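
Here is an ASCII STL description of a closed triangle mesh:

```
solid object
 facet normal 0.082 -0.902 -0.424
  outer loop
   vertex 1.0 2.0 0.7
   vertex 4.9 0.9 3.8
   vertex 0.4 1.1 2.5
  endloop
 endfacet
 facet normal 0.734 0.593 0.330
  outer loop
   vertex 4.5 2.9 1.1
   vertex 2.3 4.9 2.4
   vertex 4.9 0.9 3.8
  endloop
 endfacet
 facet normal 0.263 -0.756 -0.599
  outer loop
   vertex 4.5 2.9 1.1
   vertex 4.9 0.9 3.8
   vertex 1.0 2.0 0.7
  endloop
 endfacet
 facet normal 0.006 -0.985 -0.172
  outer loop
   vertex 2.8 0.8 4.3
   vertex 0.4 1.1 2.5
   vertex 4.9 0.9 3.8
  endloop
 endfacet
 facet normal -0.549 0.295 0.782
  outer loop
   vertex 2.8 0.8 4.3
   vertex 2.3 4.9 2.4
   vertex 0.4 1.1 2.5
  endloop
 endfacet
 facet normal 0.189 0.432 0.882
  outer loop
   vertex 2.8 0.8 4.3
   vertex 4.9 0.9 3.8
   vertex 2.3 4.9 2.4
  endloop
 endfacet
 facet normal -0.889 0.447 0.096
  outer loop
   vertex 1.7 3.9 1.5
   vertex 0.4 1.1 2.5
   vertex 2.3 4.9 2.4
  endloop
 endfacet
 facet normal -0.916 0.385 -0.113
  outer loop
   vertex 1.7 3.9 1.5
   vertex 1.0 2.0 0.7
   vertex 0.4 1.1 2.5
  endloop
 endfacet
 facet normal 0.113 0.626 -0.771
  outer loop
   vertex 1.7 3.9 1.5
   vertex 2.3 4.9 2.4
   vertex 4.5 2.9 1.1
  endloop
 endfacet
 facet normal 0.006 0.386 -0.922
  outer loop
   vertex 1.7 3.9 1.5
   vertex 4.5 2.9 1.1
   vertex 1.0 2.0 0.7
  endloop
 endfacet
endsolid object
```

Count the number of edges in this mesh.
15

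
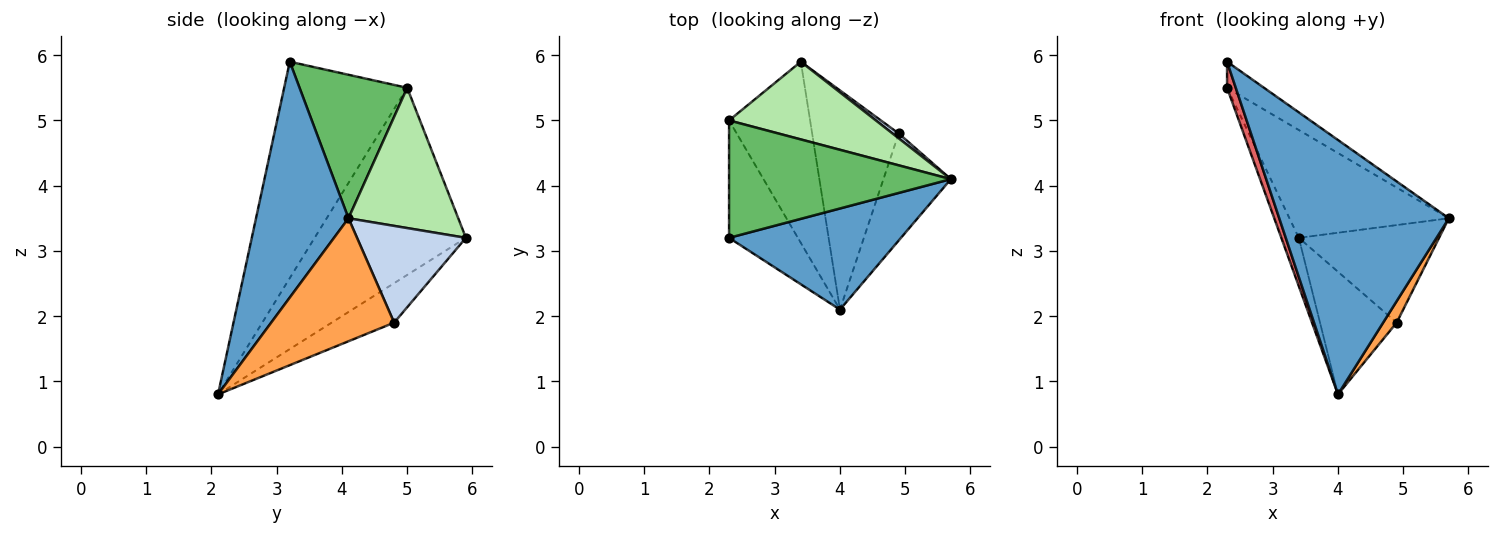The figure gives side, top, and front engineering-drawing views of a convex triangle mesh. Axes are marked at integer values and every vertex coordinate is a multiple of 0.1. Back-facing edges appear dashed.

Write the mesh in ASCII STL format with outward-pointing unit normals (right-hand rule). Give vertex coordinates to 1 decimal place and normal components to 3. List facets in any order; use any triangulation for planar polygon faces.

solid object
 facet normal 0.452 -0.829 0.329
  outer loop
   vertex 4.0 2.1 0.8
   vertex 5.7 4.1 3.5
   vertex 2.3 3.2 5.9
  endloop
 endfacet
 facet normal 0.613 0.789 0.039
  outer loop
   vertex 4.9 4.8 1.9
   vertex 3.4 5.9 3.2
   vertex 5.7 4.1 3.5
  endloop
 endfacet
 facet normal 0.873 -0.096 -0.478
  outer loop
   vertex 4.9 4.8 1.9
   vertex 5.7 4.1 3.5
   vertex 4.0 2.1 0.8
  endloop
 endfacet
 facet normal -0.370 0.454 -0.811
  outer loop
   vertex 4.9 4.8 1.9
   vertex 4.0 2.1 0.8
   vertex 3.4 5.9 3.2
  endloop
 endfacet
 facet normal 0.534 0.183 0.825
  outer loop
   vertex 2.3 5.0 5.5
   vertex 2.3 3.2 5.9
   vertex 5.7 4.1 3.5
  endloop
 endfacet
 facet normal 0.488 0.708 0.510
  outer loop
   vertex 2.3 5.0 5.5
   vertex 5.7 4.1 3.5
   vertex 3.4 5.9 3.2
  endloop
 endfacet
 facet normal -0.951 -0.067 -0.302
  outer loop
   vertex 2.3 5.0 5.5
   vertex 4.0 2.1 0.8
   vertex 2.3 3.2 5.9
  endloop
 endfacet
 facet normal -0.913 0.105 -0.395
  outer loop
   vertex 2.3 5.0 5.5
   vertex 3.4 5.9 3.2
   vertex 4.0 2.1 0.8
  endloop
 endfacet
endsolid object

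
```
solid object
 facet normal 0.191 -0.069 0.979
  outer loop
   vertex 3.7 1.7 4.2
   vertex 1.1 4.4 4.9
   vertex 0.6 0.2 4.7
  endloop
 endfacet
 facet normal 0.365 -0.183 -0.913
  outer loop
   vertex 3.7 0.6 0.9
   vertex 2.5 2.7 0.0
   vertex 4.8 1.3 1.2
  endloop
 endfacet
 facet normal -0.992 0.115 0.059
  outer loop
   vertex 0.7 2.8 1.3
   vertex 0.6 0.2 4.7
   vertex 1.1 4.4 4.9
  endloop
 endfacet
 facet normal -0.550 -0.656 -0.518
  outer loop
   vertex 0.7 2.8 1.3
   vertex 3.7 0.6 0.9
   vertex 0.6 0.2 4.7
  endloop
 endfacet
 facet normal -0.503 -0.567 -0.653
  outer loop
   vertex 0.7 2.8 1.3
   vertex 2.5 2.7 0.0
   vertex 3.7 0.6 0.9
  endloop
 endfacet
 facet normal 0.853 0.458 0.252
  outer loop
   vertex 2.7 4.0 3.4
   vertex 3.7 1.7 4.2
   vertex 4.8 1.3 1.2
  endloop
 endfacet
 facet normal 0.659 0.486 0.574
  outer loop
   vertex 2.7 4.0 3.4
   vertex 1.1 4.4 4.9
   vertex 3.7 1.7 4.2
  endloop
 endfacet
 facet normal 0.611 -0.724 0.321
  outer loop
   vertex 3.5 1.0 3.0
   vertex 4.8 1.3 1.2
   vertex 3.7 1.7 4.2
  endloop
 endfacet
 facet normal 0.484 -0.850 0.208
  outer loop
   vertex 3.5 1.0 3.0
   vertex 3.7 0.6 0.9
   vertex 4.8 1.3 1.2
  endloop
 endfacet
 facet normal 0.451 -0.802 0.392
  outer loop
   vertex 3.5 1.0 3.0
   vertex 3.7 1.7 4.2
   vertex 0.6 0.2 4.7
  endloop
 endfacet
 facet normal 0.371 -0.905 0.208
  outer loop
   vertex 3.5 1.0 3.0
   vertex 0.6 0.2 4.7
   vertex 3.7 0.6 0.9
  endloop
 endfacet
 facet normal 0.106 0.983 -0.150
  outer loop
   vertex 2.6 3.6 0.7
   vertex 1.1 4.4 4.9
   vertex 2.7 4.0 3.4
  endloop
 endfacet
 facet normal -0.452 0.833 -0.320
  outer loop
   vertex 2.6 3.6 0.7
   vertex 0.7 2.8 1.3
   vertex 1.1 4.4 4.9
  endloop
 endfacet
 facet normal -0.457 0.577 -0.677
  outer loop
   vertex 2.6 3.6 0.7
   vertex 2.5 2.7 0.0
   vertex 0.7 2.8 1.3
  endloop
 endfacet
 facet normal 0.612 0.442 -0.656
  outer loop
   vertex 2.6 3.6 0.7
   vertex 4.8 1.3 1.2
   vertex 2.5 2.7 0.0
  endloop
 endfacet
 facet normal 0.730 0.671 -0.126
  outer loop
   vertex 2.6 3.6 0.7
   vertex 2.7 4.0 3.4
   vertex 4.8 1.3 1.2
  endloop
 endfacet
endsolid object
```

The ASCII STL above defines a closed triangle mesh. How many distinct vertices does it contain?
10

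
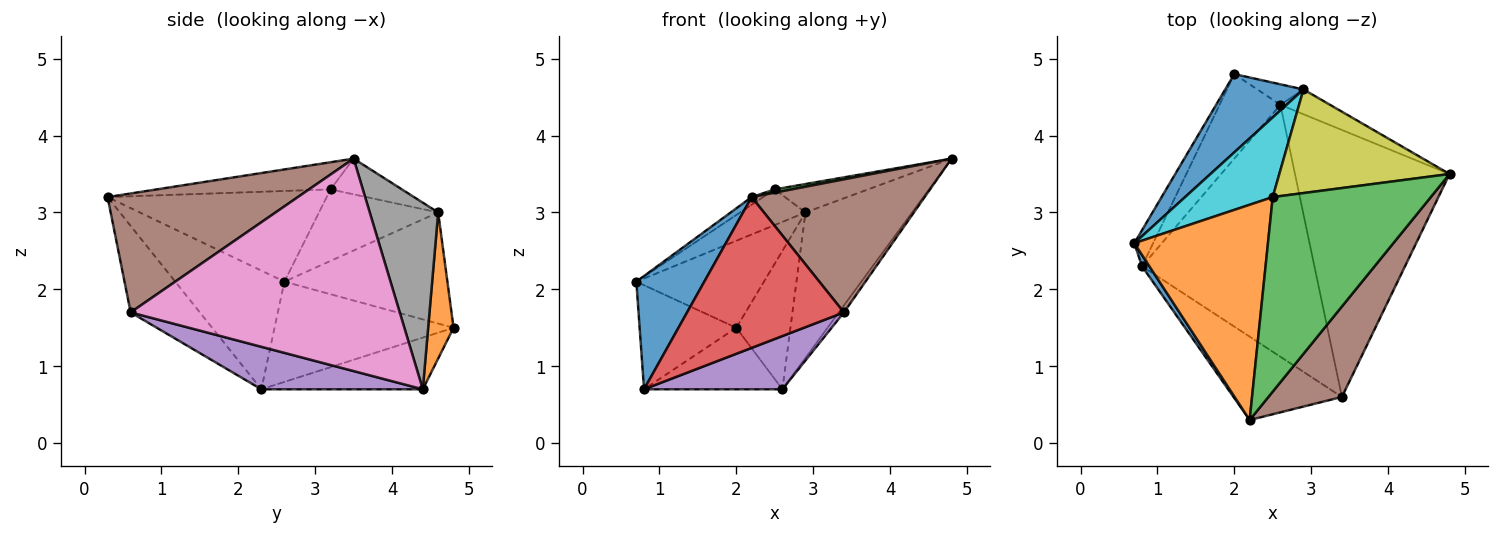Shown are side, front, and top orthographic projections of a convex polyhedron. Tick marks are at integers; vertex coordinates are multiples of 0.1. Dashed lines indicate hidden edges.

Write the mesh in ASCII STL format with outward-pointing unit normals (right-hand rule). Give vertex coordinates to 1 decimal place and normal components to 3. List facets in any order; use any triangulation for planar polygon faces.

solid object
 facet normal -0.848 -0.528 0.053
  outer loop
   vertex 0.8 2.3 0.7
   vertex 2.2 0.3 3.2
   vertex 0.7 2.6 2.1
  endloop
 endfacet
 facet normal -0.561 0.030 0.827
  outer loop
   vertex 2.5 3.2 3.3
   vertex 0.7 2.6 2.1
   vertex 2.2 0.3 3.2
  endloop
 endfacet
 facet normal -0.169 -0.016 0.985
  outer loop
   vertex 2.5 3.2 3.3
   vertex 2.2 0.3 3.2
   vertex 4.8 3.5 3.7
  endloop
 endfacet
 facet normal -0.360 -0.816 -0.451
  outer loop
   vertex 3.4 0.6 1.7
   vertex 2.2 0.3 3.2
   vertex 0.8 2.3 0.7
  endloop
 endfacet
 facet normal 0.234 -0.201 -0.951
  outer loop
   vertex 3.4 0.6 1.7
   vertex 0.8 2.3 0.7
   vertex 2.6 4.4 0.7
  endloop
 endfacet
 facet normal 0.673 -0.612 0.416
  outer loop
   vertex 3.4 0.6 1.7
   vertex 4.8 3.5 3.7
   vertex 2.2 0.3 3.2
  endloop
 endfacet
 facet normal 0.809 0.015 -0.588
  outer loop
   vertex 3.4 0.6 1.7
   vertex 2.6 4.4 0.7
   vertex 4.8 3.5 3.7
  endloop
 endfacet
 facet normal 0.535 0.833 -0.142
  outer loop
   vertex 2.9 4.6 3.0
   vertex 4.8 3.5 3.7
   vertex 2.6 4.4 0.7
  endloop
 endfacet
 facet normal -0.198 0.259 0.945
  outer loop
   vertex 2.9 4.6 3.0
   vertex 2.5 3.2 3.3
   vertex 4.8 3.5 3.7
  endloop
 endfacet
 facet normal -0.597 0.328 0.732
  outer loop
   vertex 2.9 4.6 3.0
   vertex 0.7 2.6 2.1
   vertex 2.5 3.2 3.3
  endloop
 endfacet
 facet normal -0.689 0.539 0.485
  outer loop
   vertex 2.0 4.8 1.5
   vertex 0.7 2.6 2.1
   vertex 2.9 4.6 3.0
  endloop
 endfacet
 facet normal 0.421 0.897 -0.133
  outer loop
   vertex 2.0 4.8 1.5
   vertex 2.9 4.6 3.0
   vertex 2.6 4.4 0.7
  endloop
 endfacet
 facet normal -0.868 0.469 -0.162
  outer loop
   vertex 2.0 4.8 1.5
   vertex 0.8 2.3 0.7
   vertex 0.7 2.6 2.1
  endloop
 endfacet
 facet normal -0.566 0.485 -0.667
  outer loop
   vertex 2.0 4.8 1.5
   vertex 2.6 4.4 0.7
   vertex 0.8 2.3 0.7
  endloop
 endfacet
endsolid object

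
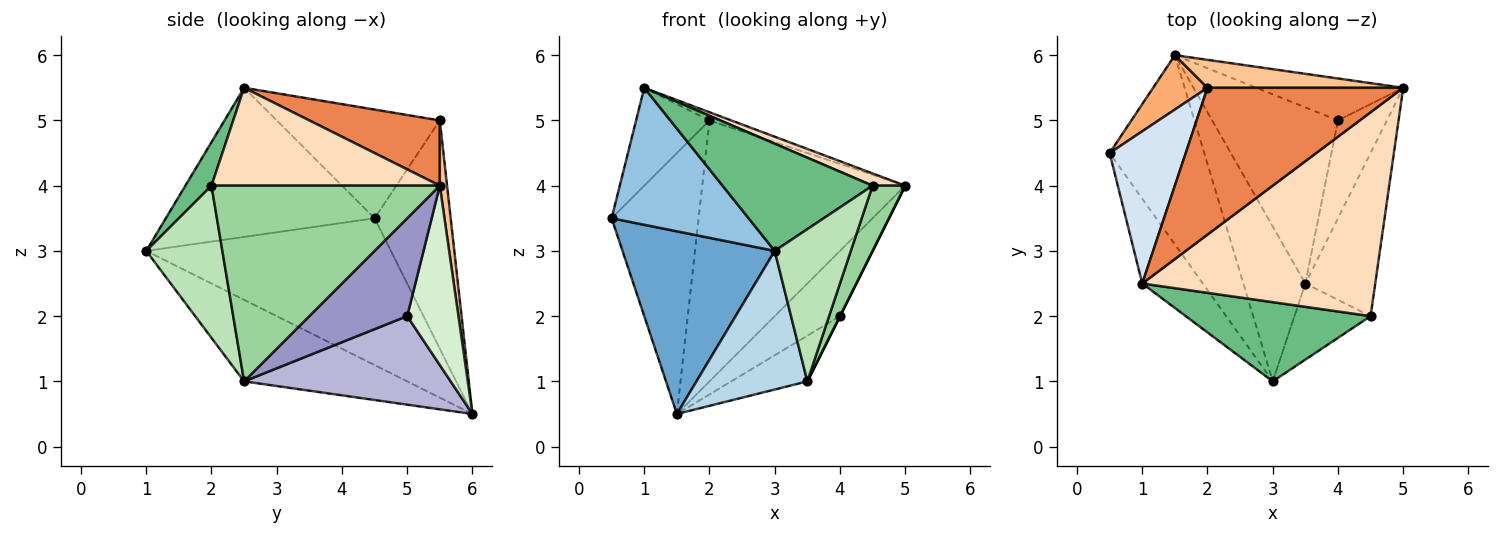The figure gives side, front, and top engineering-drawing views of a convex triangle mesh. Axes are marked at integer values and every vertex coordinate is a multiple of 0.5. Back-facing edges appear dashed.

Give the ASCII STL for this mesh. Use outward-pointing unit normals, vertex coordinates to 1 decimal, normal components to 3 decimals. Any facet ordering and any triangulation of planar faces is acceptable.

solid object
 facet normal -0.745 -0.463 -0.480
  outer loop
   vertex 1.5 6.0 0.5
   vertex 3.0 1.0 3.0
   vertex 0.5 4.5 3.5
  endloop
 endfacet
 facet normal -0.792 -0.520 -0.322
  outer loop
   vertex 1.0 2.5 5.5
   vertex 0.5 4.5 3.5
   vertex 3.0 1.0 3.0
  endloop
 endfacet
 facet normal -0.700 -0.476 -0.532
  outer loop
   vertex 3.5 2.5 1.0
   vertex 3.0 1.0 3.0
   vertex 1.5 6.0 0.5
  endloop
 endfacet
 facet normal -0.769 0.346 0.538
  outer loop
   vertex 2.0 5.5 5.0
   vertex 0.5 4.5 3.5
   vertex 1.0 2.5 5.5
  endloop
 endfacet
 facet normal 0.316 0.053 0.947
  outer loop
   vertex 2.0 5.5 5.0
   vertex 1.0 2.5 5.5
   vertex 5.0 5.5 4.0
  endloop
 endfacet
 facet normal -0.651 0.743 0.155
  outer loop
   vertex 2.0 5.5 5.0
   vertex 1.5 6.0 0.5
   vertex 0.5 4.5 3.5
  endloop
 endfacet
 facet normal 0.035 0.994 0.106
  outer loop
   vertex 2.0 5.5 5.0
   vertex 5.0 5.5 4.0
   vertex 1.5 6.0 0.5
  endloop
 endfacet
 facet normal 0.387 -0.055 0.921
  outer loop
   vertex 4.5 2.0 4.0
   vertex 5.0 5.5 4.0
   vertex 1.0 2.5 5.5
  endloop
 endfacet
 facet normal 0.139 -0.796 0.589
  outer loop
   vertex 4.5 2.0 4.0
   vertex 1.0 2.5 5.5
   vertex 3.0 1.0 3.0
  endloop
 endfacet
 facet normal 0.933 -0.133 -0.333
  outer loop
   vertex 4.5 2.0 4.0
   vertex 3.5 2.5 1.0
   vertex 5.0 5.5 4.0
  endloop
 endfacet
 facet normal 0.667 -0.667 -0.333
  outer loop
   vertex 4.5 2.0 4.0
   vertex 3.0 1.0 3.0
   vertex 3.5 2.5 1.0
  endloop
 endfacet
 facet normal 0.551 0.702 -0.451
  outer loop
   vertex 4.0 5.0 2.0
   vertex 1.5 6.0 0.5
   vertex 5.0 5.5 4.0
  endloop
 endfacet
 facet normal 0.894 0.000 -0.447
  outer loop
   vertex 4.0 5.0 2.0
   vertex 5.0 5.5 4.0
   vertex 3.5 2.5 1.0
  endloop
 endfacet
 facet normal 0.563 0.207 -0.800
  outer loop
   vertex 4.0 5.0 2.0
   vertex 3.5 2.5 1.0
   vertex 1.5 6.0 0.5
  endloop
 endfacet
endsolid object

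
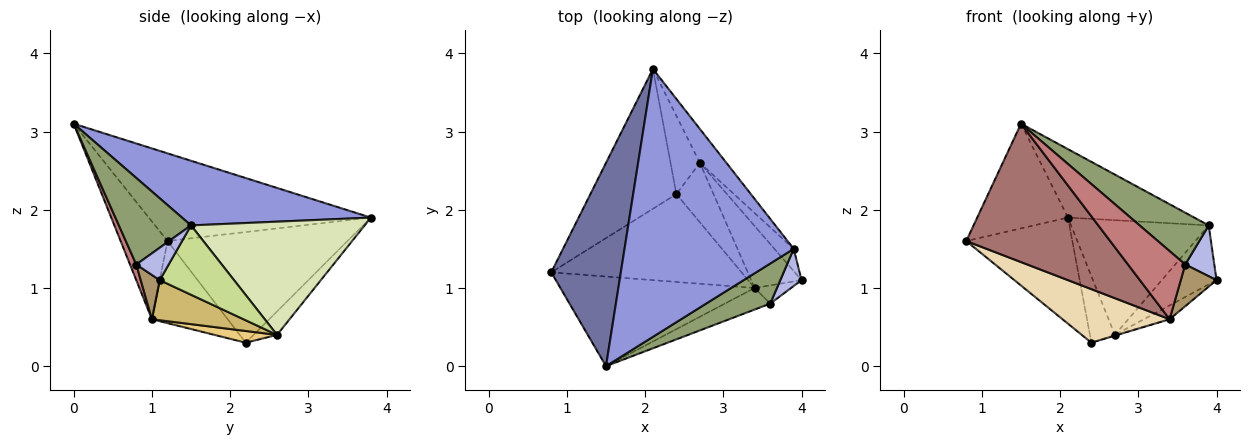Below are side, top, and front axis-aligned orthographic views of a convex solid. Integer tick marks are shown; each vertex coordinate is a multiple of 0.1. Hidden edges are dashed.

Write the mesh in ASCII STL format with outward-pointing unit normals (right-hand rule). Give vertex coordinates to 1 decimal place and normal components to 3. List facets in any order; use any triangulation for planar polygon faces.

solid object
 facet normal -0.746 0.305 0.592
  outer loop
   vertex 1.5 0.0 3.1
   vertex 2.1 3.8 1.9
   vertex 0.8 1.2 1.6
  endloop
 endfacet
 facet normal -0.716 0.422 -0.556
  outer loop
   vertex 2.4 2.2 0.3
   vertex 0.8 1.2 1.6
   vertex 2.1 3.8 1.9
  endloop
 endfacet
 facet normal 0.347 0.232 0.909
  outer loop
   vertex 3.9 1.5 1.8
   vertex 2.1 3.8 1.9
   vertex 1.5 0.0 3.1
  endloop
 endfacet
 facet normal 0.669 -0.600 0.438
  outer loop
   vertex 3.9 1.5 1.8
   vertex 3.6 0.8 1.3
   vertex 4.0 1.1 1.1
  endloop
 endfacet
 facet normal 0.637 -0.610 0.472
  outer loop
   vertex 3.9 1.5 1.8
   vertex 1.5 0.0 3.1
   vertex 3.6 0.8 1.3
  endloop
 endfacet
 facet normal -0.520 0.553 -0.651
  outer loop
   vertex 2.7 2.6 0.4
   vertex 2.4 2.2 0.3
   vertex 2.1 3.8 1.9
  endloop
 endfacet
 facet normal 0.786 0.579 -0.219
  outer loop
   vertex 2.7 2.6 0.4
   vertex 3.9 1.5 1.8
   vertex 4.0 1.1 1.1
  endloop
 endfacet
 facet normal 0.771 0.611 -0.181
  outer loop
   vertex 2.7 2.6 0.4
   vertex 2.1 3.8 1.9
   vertex 3.9 1.5 1.8
  endloop
 endfacet
 facet normal 0.438 -0.824 -0.360
  outer loop
   vertex 3.4 1.0 0.6
   vertex 4.0 1.1 1.1
   vertex 3.6 0.8 1.3
  endloop
 endfacet
 facet normal 0.614 0.172 -0.771
  outer loop
   vertex 3.4 1.0 0.6
   vertex 2.7 2.6 0.4
   vertex 4.0 1.1 1.1
  endloop
 endfacet
 facet normal 0.301 0.013 -0.954
  outer loop
   vertex 3.4 1.0 0.6
   vertex 2.4 2.2 0.3
   vertex 2.7 2.6 0.4
  endloop
 endfacet
 facet normal -0.346 -0.488 -0.801
  outer loop
   vertex 3.4 1.0 0.6
   vertex 0.8 1.2 1.6
   vertex 2.4 2.2 0.3
  endloop
 endfacet
 facet normal -0.264 -0.810 -0.524
  outer loop
   vertex 3.4 1.0 0.6
   vertex 1.5 0.0 3.1
   vertex 0.8 1.2 1.6
  endloop
 endfacet
 facet normal 0.104 -0.948 -0.301
  outer loop
   vertex 3.4 1.0 0.6
   vertex 3.6 0.8 1.3
   vertex 1.5 0.0 3.1
  endloop
 endfacet
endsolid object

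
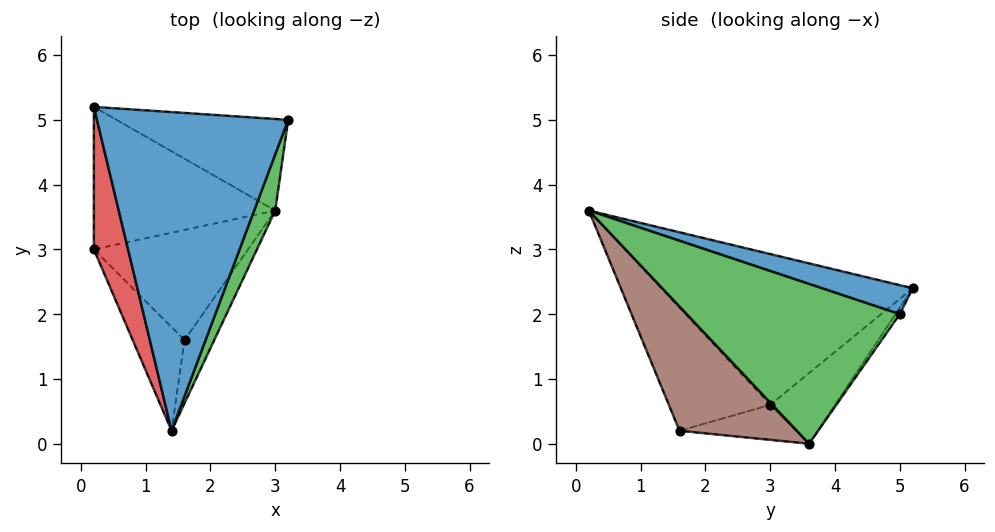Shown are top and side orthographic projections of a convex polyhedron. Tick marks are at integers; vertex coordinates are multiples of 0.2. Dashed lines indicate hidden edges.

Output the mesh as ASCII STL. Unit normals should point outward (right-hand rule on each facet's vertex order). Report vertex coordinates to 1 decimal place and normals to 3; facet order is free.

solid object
 facet normal 0.145 0.264 0.954
  outer loop
   vertex 1.4 0.2 3.6
   vertex 3.2 5.0 2.0
   vertex 0.2 5.2 2.4
  endloop
 endfacet
 facet normal -0.022 0.820 -0.572
  outer loop
   vertex 3.0 3.6 0.0
   vertex 0.2 5.2 2.4
   vertex 3.2 5.0 2.0
  endloop
 endfacet
 facet normal 0.942 -0.312 0.124
  outer loop
   vertex 3.0 3.6 0.0
   vertex 3.2 5.0 2.0
   vertex 1.4 0.2 3.6
  endloop
 endfacet
 facet normal -0.960 -0.178 0.218
  outer loop
   vertex 0.2 3.0 0.6
   vertex 1.4 0.2 3.6
   vertex 0.2 5.2 2.4
  endloop
 endfacet
 facet normal -0.289 0.606 -0.741
  outer loop
   vertex 0.2 3.0 0.6
   vertex 0.2 5.2 2.4
   vertex 3.0 3.6 0.0
  endloop
 endfacet
 facet normal 0.795 -0.576 -0.190
  outer loop
   vertex 1.6 1.6 0.2
   vertex 3.0 3.6 0.0
   vertex 1.4 0.2 3.6
  endloop
 endfacet
 facet normal -0.716 -0.630 -0.301
  outer loop
   vertex 1.6 1.6 0.2
   vertex 1.4 0.2 3.6
   vertex 0.2 3.0 0.6
  endloop
 endfacet
 facet normal -0.221 0.057 -0.974
  outer loop
   vertex 1.6 1.6 0.2
   vertex 0.2 3.0 0.6
   vertex 3.0 3.6 0.0
  endloop
 endfacet
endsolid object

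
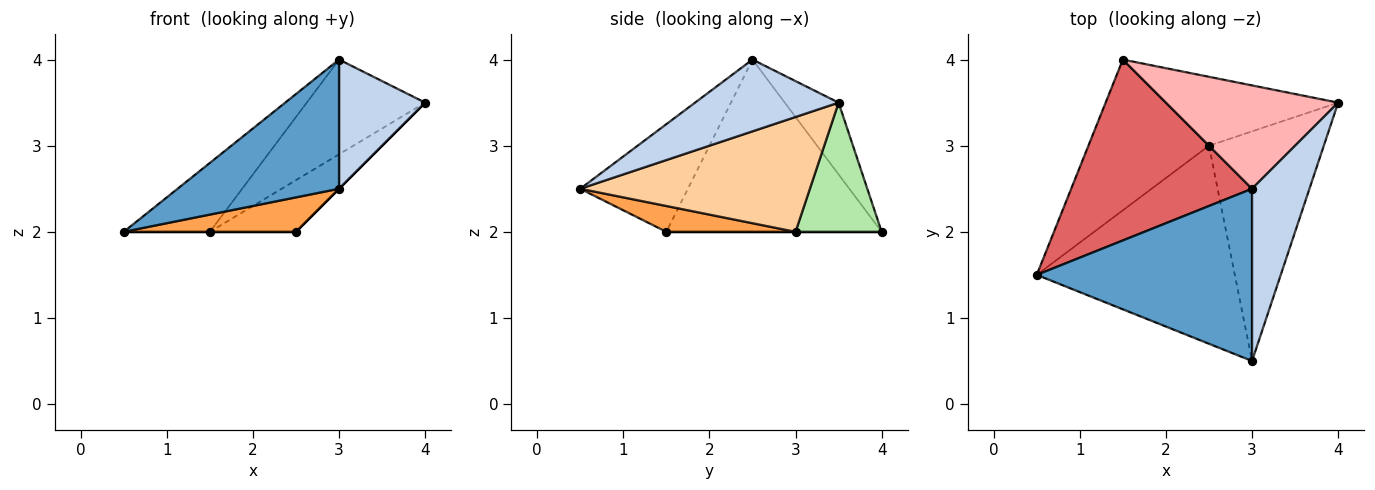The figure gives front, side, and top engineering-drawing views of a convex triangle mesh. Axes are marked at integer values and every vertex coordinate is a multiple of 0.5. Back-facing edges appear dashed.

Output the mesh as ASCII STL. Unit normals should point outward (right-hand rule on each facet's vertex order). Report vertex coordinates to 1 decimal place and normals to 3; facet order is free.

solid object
 facet normal -0.371 -0.557 0.743
  outer loop
   vertex 3.0 2.5 4.0
   vertex 0.5 1.5 2.0
   vertex 3.0 0.5 2.5
  endloop
 endfacet
 facet normal 0.707 -0.424 0.566
  outer loop
   vertex 3.0 2.5 4.0
   vertex 3.0 0.5 2.5
   vertex 4.0 3.5 3.5
  endloop
 endfacet
 facet normal 0.127 -0.170 -0.977
  outer loop
   vertex 2.5 3.0 2.0
   vertex 3.0 0.5 2.5
   vertex 0.5 1.5 2.0
  endloop
 endfacet
 facet normal 0.707 0.000 -0.707
  outer loop
   vertex 2.5 3.0 2.0
   vertex 4.0 3.5 3.5
   vertex 3.0 0.5 2.5
  endloop
 endfacet
 facet normal 0.000 0.000 -1.000
  outer loop
   vertex 1.5 4.0 2.0
   vertex 2.5 3.0 2.0
   vertex 0.5 1.5 2.0
  endloop
 endfacet
 facet normal 0.514 0.514 -0.686
  outer loop
   vertex 1.5 4.0 2.0
   vertex 4.0 3.5 3.5
   vertex 2.5 3.0 2.0
  endloop
 endfacet
 facet normal -0.665 0.266 0.698
  outer loop
   vertex 1.5 4.0 2.0
   vertex 0.5 1.5 2.0
   vertex 3.0 2.5 4.0
  endloop
 endfacet
 facet normal -0.294 0.646 0.705
  outer loop
   vertex 1.5 4.0 2.0
   vertex 3.0 2.5 4.0
   vertex 4.0 3.5 3.5
  endloop
 endfacet
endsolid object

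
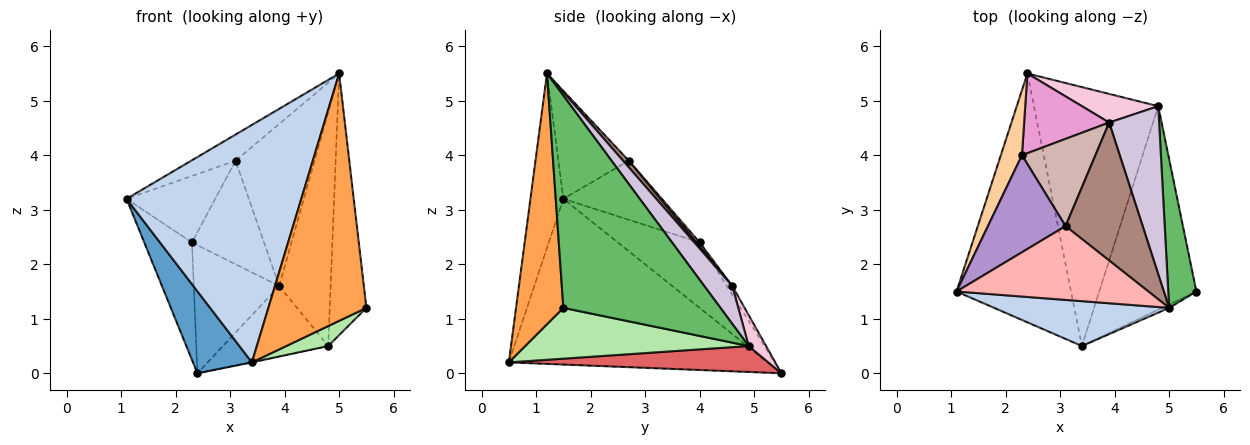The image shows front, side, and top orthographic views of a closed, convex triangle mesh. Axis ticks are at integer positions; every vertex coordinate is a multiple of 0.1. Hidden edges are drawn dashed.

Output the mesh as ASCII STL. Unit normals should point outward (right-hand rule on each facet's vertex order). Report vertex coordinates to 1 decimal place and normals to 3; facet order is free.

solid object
 facet normal -0.809 -0.184 -0.559
  outer loop
   vertex 3.4 0.5 0.2
   vertex 1.1 1.5 3.2
   vertex 2.4 5.5 0.0
  endloop
 endfacet
 facet normal -0.182 -0.966 0.183
  outer loop
   vertex 3.4 0.5 0.2
   vertex 5.0 1.2 5.5
   vertex 1.1 1.5 3.2
  endloop
 endfacet
 facet normal 0.435 -0.901 -0.012
  outer loop
   vertex 3.4 0.5 0.2
   vertex 5.5 1.5 1.2
   vertex 5.0 1.2 5.5
  endloop
 endfacet
 facet normal -0.832 0.485 0.269
  outer loop
   vertex 2.3 4.0 2.4
   vertex 2.4 5.5 0.0
   vertex 1.1 1.5 3.2
  endloop
 endfacet
 facet normal 0.966 0.225 0.128
  outer loop
   vertex 4.8 4.9 0.5
   vertex 5.0 1.2 5.5
   vertex 5.5 1.5 1.2
  endloop
 endfacet
 facet normal 0.462 -0.087 -0.883
  outer loop
   vertex 4.8 4.9 0.5
   vertex 5.5 1.5 1.2
   vertex 3.4 0.5 0.2
  endloop
 endfacet
 facet normal 0.204 0.002 -0.979
  outer loop
   vertex 4.8 4.9 0.5
   vertex 3.4 0.5 0.2
   vertex 2.4 5.5 0.0
  endloop
 endfacet
 facet normal -0.468 0.295 0.833
  outer loop
   vertex 3.1 2.7 3.9
   vertex 1.1 1.5 3.2
   vertex 5.0 1.2 5.5
  endloop
 endfacet
 facet normal -0.532 0.479 0.699
  outer loop
   vertex 3.1 2.7 3.9
   vertex 2.3 4.0 2.4
   vertex 1.1 1.5 3.2
  endloop
 endfacet
 facet normal 0.404 0.743 0.534
  outer loop
   vertex 3.9 4.6 1.6
   vertex 5.0 1.2 5.5
   vertex 4.8 4.9 0.5
  endloop
 endfacet
 facet normal 0.055 0.760 0.647
  outer loop
   vertex 3.9 4.6 1.6
   vertex 3.1 2.7 3.9
   vertex 5.0 1.2 5.5
  endloop
 endfacet
 facet normal 0.035 0.764 0.644
  outer loop
   vertex 3.9 4.6 1.6
   vertex 2.3 4.0 2.4
   vertex 3.1 2.7 3.9
  endloop
 endfacet
 facet normal -0.054 0.848 0.528
  outer loop
   vertex 3.9 4.6 1.6
   vertex 2.4 5.5 0.0
   vertex 2.3 4.0 2.4
  endloop
 endfacet
 facet normal 0.151 0.915 0.373
  outer loop
   vertex 3.9 4.6 1.6
   vertex 4.8 4.9 0.5
   vertex 2.4 5.5 0.0
  endloop
 endfacet
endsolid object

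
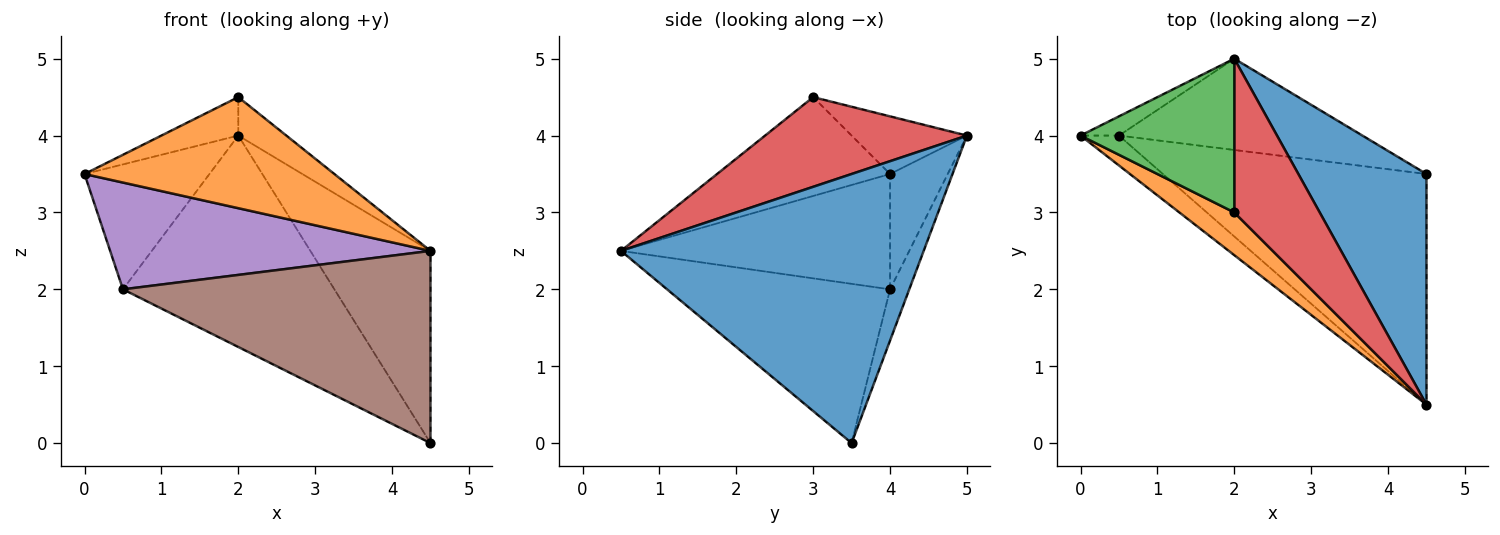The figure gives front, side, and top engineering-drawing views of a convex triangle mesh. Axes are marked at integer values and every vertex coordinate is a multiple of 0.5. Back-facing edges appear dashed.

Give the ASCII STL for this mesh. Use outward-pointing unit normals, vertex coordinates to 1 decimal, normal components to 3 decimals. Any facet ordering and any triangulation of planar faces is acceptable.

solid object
 facet normal 0.850 0.337 0.405
  outer loop
   vertex 2.0 5.0 4.0
   vertex 4.5 0.5 2.5
   vertex 4.5 3.5 0.0
  endloop
 endfacet
 facet normal -0.543 -0.784 0.302
  outer loop
   vertex 2.0 3.0 4.5
   vertex 0.0 4.0 3.5
   vertex 4.5 0.5 2.5
  endloop
 endfacet
 facet normal -0.342 0.228 0.912
  outer loop
   vertex 2.0 3.0 4.5
   vertex 2.0 5.0 4.0
   vertex 0.0 4.0 3.5
  endloop
 endfacet
 facet normal 0.714 0.170 0.680
  outer loop
   vertex 2.0 3.0 4.5
   vertex 4.5 0.5 2.5
   vertex 2.0 5.0 4.0
  endloop
 endfacet
 facet normal -0.629 -0.749 -0.210
  outer loop
   vertex 0.5 4.0 2.0
   vertex 4.5 0.5 2.5
   vertex 0.0 4.0 3.5
  endloop
 endfacet
 facet normal -0.421 -0.581 -0.697
  outer loop
   vertex 0.5 4.0 2.0
   vertex 4.5 3.5 0.0
   vertex 4.5 0.5 2.5
  endloop
 endfacet
 facet normal -0.415 0.899 -0.138
  outer loop
   vertex 0.5 4.0 2.0
   vertex 0.0 4.0 3.5
   vertex 2.0 5.0 4.0
  endloop
 endfacet
 facet normal -0.083 0.915 -0.395
  outer loop
   vertex 0.5 4.0 2.0
   vertex 2.0 5.0 4.0
   vertex 4.5 3.5 0.0
  endloop
 endfacet
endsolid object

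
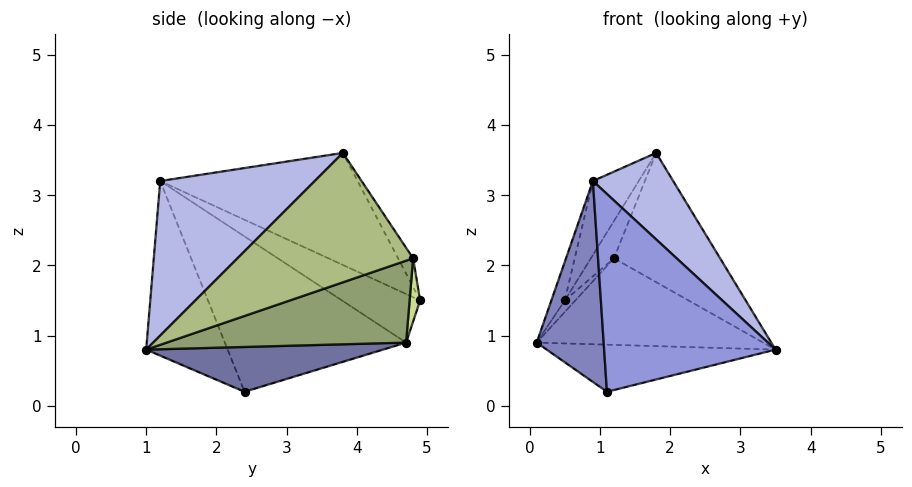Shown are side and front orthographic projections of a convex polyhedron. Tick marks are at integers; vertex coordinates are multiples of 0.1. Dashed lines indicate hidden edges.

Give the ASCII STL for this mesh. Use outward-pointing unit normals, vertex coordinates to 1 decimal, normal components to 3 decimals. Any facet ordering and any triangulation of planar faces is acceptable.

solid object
 facet normal 0.448 0.433 -0.782
  outer loop
   vertex 1.1 2.4 0.2
   vertex 0.1 4.7 0.9
   vertex 3.5 1.0 0.8
  endloop
 endfacet
 facet normal -0.920 -0.340 -0.197
  outer loop
   vertex 0.9 1.2 3.2
   vertex 0.1 4.7 0.9
   vertex 1.1 2.4 0.2
  endloop
 endfacet
 facet normal -0.400 -0.841 -0.363
  outer loop
   vertex 0.9 1.2 3.2
   vertex 1.1 2.4 0.2
   vertex 3.5 1.0 0.8
  endloop
 endfacet
 facet normal 0.628 -0.326 0.707
  outer loop
   vertex 0.9 1.2 3.2
   vertex 3.5 1.0 0.8
   vertex 1.8 3.8 3.6
  endloop
 endfacet
 facet normal 0.589 0.557 -0.586
  outer loop
   vertex 1.2 4.8 2.1
   vertex 3.5 1.0 0.8
   vertex 0.1 4.7 0.9
  endloop
 endfacet
 facet normal 0.856 0.517 0.002
  outer loop
   vertex 1.2 4.8 2.1
   vertex 1.8 3.8 3.6
   vertex 3.5 1.0 0.8
  endloop
 endfacet
 facet normal 0.577 0.577 -0.577
  outer loop
   vertex 0.5 4.9 1.5
   vertex 1.2 4.8 2.1
   vertex 0.1 4.7 0.9
  endloop
 endfacet
 facet normal -0.431 0.661 0.614
  outer loop
   vertex 0.5 4.9 1.5
   vertex 1.8 3.8 3.6
   vertex 1.2 4.8 2.1
  endloop
 endfacet
 facet normal -0.845 0.145 0.515
  outer loop
   vertex 0.5 4.9 1.5
   vertex 0.1 4.7 0.9
   vertex 0.9 1.2 3.2
  endloop
 endfacet
 facet normal -0.790 0.183 0.585
  outer loop
   vertex 0.5 4.9 1.5
   vertex 0.9 1.2 3.2
   vertex 1.8 3.8 3.6
  endloop
 endfacet
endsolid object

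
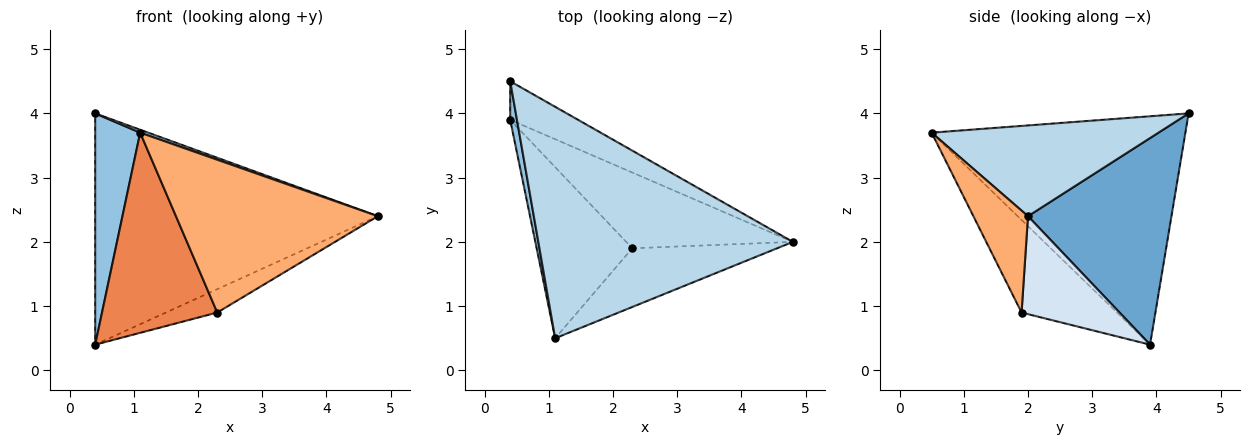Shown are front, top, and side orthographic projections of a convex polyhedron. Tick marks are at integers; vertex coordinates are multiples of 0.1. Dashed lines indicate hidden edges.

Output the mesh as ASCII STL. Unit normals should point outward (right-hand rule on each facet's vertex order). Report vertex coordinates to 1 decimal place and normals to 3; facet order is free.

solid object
 facet normal 0.448 0.882 -0.147
  outer loop
   vertex 0.4 4.5 4.0
   vertex 4.8 2.0 2.4
   vertex 0.4 3.9 0.4
  endloop
 endfacet
 facet normal -0.984 -0.174 0.029
  outer loop
   vertex 0.4 4.5 4.0
   vertex 0.4 3.9 0.4
   vertex 1.1 0.5 3.7
  endloop
 endfacet
 facet normal 0.336 -0.012 0.942
  outer loop
   vertex 0.4 4.5 4.0
   vertex 1.1 0.5 3.7
   vertex 4.8 2.0 2.4
  endloop
 endfacet
 facet normal 0.490 0.257 -0.833
  outer loop
   vertex 2.3 1.9 0.9
   vertex 0.4 3.9 0.4
   vertex 4.8 2.0 2.4
  endloop
 endfacet
 facet normal -0.533 -0.643 -0.550
  outer loop
   vertex 2.3 1.9 0.9
   vertex 1.1 0.5 3.7
   vertex 0.4 3.9 0.4
  endloop
 endfacet
 facet normal 0.245 -0.905 -0.348
  outer loop
   vertex 2.3 1.9 0.9
   vertex 4.8 2.0 2.4
   vertex 1.1 0.5 3.7
  endloop
 endfacet
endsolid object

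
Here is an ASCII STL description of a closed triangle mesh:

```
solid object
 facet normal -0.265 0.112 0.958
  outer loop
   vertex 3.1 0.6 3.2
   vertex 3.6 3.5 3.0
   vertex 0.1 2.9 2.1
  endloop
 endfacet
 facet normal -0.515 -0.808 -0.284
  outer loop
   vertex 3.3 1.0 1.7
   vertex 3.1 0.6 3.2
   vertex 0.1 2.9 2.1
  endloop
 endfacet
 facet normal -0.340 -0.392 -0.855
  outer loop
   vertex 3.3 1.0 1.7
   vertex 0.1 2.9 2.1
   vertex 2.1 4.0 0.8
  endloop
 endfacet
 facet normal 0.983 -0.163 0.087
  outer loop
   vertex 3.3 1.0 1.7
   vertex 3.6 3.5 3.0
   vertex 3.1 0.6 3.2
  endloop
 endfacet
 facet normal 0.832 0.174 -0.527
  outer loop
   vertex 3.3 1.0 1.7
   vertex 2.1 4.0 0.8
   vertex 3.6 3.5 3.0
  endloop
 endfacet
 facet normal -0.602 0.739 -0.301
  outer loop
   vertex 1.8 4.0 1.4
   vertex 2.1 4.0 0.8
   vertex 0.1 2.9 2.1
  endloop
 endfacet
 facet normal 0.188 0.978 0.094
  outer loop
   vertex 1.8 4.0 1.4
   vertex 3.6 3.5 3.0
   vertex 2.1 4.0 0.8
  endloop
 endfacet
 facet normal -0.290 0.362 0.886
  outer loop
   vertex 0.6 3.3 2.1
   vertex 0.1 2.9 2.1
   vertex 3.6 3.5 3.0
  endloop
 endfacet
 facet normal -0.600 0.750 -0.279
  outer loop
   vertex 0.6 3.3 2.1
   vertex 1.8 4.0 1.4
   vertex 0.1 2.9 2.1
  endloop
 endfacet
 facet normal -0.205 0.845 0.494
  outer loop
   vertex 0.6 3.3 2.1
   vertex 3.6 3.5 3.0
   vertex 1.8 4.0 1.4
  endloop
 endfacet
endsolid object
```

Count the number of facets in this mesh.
10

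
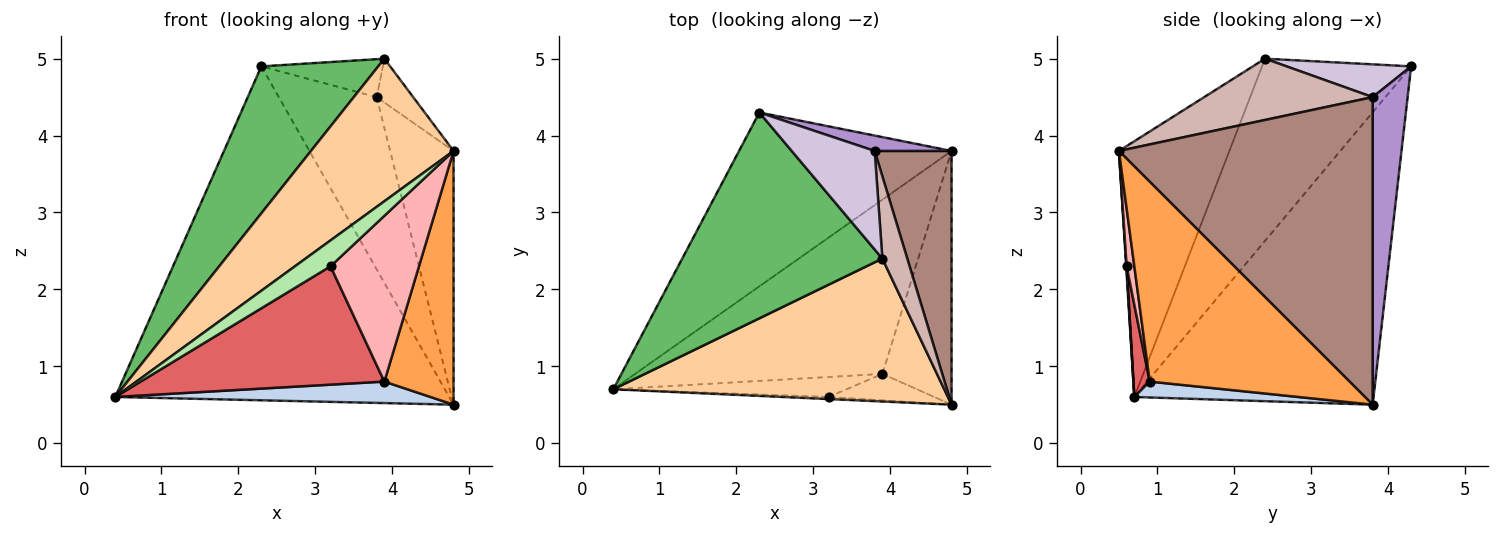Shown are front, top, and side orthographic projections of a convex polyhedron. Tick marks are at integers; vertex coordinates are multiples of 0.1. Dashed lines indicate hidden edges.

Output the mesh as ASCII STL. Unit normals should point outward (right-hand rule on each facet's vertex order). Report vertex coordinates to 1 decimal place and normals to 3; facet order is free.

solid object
 facet normal -0.536 0.749 -0.390
  outer loop
   vertex 2.3 4.3 4.9
   vertex 4.8 3.8 0.5
   vertex 0.4 0.7 0.6
  endloop
 endfacet
 facet normal 0.064 -0.122 -0.990
  outer loop
   vertex 3.9 0.9 0.8
   vertex 0.4 0.7 0.6
   vertex 4.8 3.8 0.5
  endloop
 endfacet
 facet normal 0.898 -0.311 -0.311
  outer loop
   vertex 3.9 0.9 0.8
   vertex 4.8 3.8 0.5
   vertex 4.8 0.5 3.8
  endloop
 endfacet
 facet normal -0.480 -0.620 0.621
  outer loop
   vertex 3.9 2.4 5.0
   vertex 0.4 0.7 0.6
   vertex 4.8 0.5 3.8
  endloop
 endfacet
 facet normal -0.595 -0.467 0.654
  outer loop
   vertex 3.9 2.4 5.0
   vertex 2.3 4.3 4.9
   vertex 0.4 0.7 0.6
  endloop
 endfacet
 facet normal 0.013 -0.997 -0.081
  outer loop
   vertex 3.2 0.6 2.3
   vertex 4.8 0.5 3.8
   vertex 0.4 0.7 0.6
  endloop
 endfacet
 facet normal 0.066 -0.984 -0.166
  outer loop
   vertex 3.2 0.6 2.3
   vertex 0.4 0.7 0.6
   vertex 3.9 0.9 0.8
  endloop
 endfacet
 facet normal 0.086 -0.984 -0.157
  outer loop
   vertex 3.2 0.6 2.3
   vertex 3.9 0.9 0.8
   vertex 4.8 0.5 3.8
  endloop
 endfacet
 facet normal 0.335 0.938 0.084
  outer loop
   vertex 3.8 3.8 4.5
   vertex 4.8 3.8 0.5
   vertex 2.3 4.3 4.9
  endloop
 endfacet
 facet normal 0.346 0.337 0.876
  outer loop
   vertex 3.8 3.8 4.5
   vertex 2.3 4.3 4.9
   vertex 3.9 2.4 5.0
  endloop
 endfacet
 facet normal 0.943 0.236 0.236
  outer loop
   vertex 3.8 3.8 4.5
   vertex 4.8 0.5 3.8
   vertex 4.8 3.8 0.5
  endloop
 endfacet
 facet normal 0.908 0.197 0.369
  outer loop
   vertex 3.8 3.8 4.5
   vertex 3.9 2.4 5.0
   vertex 4.8 0.5 3.8
  endloop
 endfacet
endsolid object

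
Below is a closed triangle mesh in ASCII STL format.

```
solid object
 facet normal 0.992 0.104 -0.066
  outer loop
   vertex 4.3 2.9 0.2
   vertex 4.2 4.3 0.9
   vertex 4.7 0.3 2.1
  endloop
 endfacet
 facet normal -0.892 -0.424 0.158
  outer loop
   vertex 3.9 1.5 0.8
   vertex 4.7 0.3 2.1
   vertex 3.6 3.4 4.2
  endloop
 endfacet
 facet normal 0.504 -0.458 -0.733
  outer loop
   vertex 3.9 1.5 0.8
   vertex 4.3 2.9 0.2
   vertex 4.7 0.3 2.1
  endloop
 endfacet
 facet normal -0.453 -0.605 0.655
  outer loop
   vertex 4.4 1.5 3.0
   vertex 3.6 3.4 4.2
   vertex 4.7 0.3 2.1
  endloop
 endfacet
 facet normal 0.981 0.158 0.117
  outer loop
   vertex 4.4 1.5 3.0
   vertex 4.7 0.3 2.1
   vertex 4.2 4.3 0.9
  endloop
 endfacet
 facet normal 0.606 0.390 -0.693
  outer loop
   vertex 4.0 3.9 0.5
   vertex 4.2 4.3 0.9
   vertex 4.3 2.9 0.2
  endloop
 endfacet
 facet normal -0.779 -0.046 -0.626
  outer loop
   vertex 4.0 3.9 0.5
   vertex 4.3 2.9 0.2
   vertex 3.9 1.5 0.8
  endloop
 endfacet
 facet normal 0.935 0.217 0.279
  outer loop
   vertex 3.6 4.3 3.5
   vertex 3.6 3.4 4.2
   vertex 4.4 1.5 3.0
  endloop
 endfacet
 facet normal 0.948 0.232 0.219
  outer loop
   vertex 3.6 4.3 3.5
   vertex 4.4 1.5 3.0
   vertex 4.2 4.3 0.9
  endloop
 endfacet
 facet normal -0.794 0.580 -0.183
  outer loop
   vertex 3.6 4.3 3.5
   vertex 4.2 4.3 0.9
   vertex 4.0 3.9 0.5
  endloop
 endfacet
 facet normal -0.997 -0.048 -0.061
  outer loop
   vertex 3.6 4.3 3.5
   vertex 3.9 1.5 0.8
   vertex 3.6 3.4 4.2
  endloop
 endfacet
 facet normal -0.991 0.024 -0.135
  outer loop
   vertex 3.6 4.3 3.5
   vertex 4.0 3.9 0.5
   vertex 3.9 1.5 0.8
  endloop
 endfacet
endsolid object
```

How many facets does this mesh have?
12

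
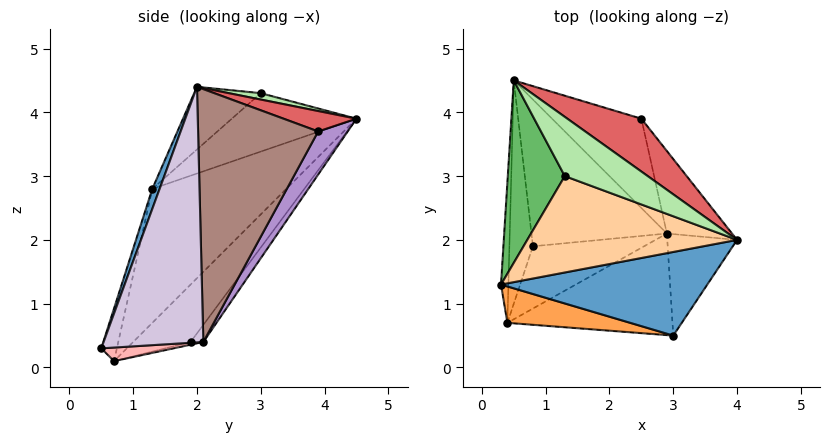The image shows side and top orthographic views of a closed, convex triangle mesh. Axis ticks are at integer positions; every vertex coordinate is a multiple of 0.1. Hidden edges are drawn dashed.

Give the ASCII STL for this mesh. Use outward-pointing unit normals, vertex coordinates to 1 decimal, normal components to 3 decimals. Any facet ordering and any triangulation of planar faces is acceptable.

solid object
 facet normal 0.033 -0.941 0.336
  outer loop
   vertex 3.0 0.5 0.3
   vertex 4.0 2.0 4.4
   vertex 0.3 1.3 2.8
  endloop
 endfacet
 facet normal -0.995 0.081 -0.055
  outer loop
   vertex 0.4 0.7 0.1
   vertex 0.3 1.3 2.8
   vertex 0.5 4.5 3.9
  endloop
 endfacet
 facet normal -0.091 -0.973 0.213
  outer loop
   vertex 0.4 0.7 0.1
   vertex 3.0 0.5 0.3
   vertex 0.3 1.3 2.8
  endloop
 endfacet
 facet normal -0.237 -0.561 0.793
  outer loop
   vertex 1.3 3.0 4.3
   vertex 0.3 1.3 2.8
   vertex 4.0 2.0 4.4
  endloop
 endfacet
 facet normal -0.702 -0.192 0.686
  outer loop
   vertex 1.3 3.0 4.3
   vertex 0.5 4.5 3.9
   vertex 0.3 1.3 2.8
  endloop
 endfacet
 facet normal 0.073 0.293 0.953
  outer loop
   vertex 1.3 3.0 4.3
   vertex 4.0 2.0 4.4
   vertex 0.5 4.5 3.9
  endloop
 endfacet
 facet normal 0.232 0.492 0.839
  outer loop
   vertex 2.5 3.9 3.7
   vertex 0.5 4.5 3.9
   vertex 4.0 2.0 4.4
  endloop
 endfacet
 facet normal 0.082 0.067 -0.994
  outer loop
   vertex 2.9 2.1 0.4
   vertex 3.0 0.5 0.3
   vertex 0.4 0.7 0.1
  endloop
 endfacet
 facet normal 0.216 0.868 -0.447
  outer loop
   vertex 2.9 2.1 0.4
   vertex 0.5 4.5 3.9
   vertex 2.5 3.9 3.7
  endloop
 endfacet
 facet normal 0.962 0.077 -0.263
  outer loop
   vertex 2.9 2.1 0.4
   vertex 4.0 2.0 4.4
   vertex 3.0 0.5 0.3
  endloop
 endfacet
 facet normal 0.804 0.558 -0.207
  outer loop
   vertex 2.9 2.1 0.4
   vertex 2.5 3.9 3.7
   vertex 4.0 2.0 4.4
  endloop
 endfacet
 facet normal -0.858 0.374 -0.351
  outer loop
   vertex 0.8 1.9 0.4
   vertex 0.4 0.7 0.1
   vertex 0.5 4.5 3.9
  endloop
 endfacet
 facet normal -0.076 0.797 -0.599
  outer loop
   vertex 0.8 1.9 0.4
   vertex 0.5 4.5 3.9
   vertex 2.9 2.1 0.4
  endloop
 endfacet
 facet normal -0.024 0.250 -0.968
  outer loop
   vertex 0.8 1.9 0.4
   vertex 2.9 2.1 0.4
   vertex 0.4 0.7 0.1
  endloop
 endfacet
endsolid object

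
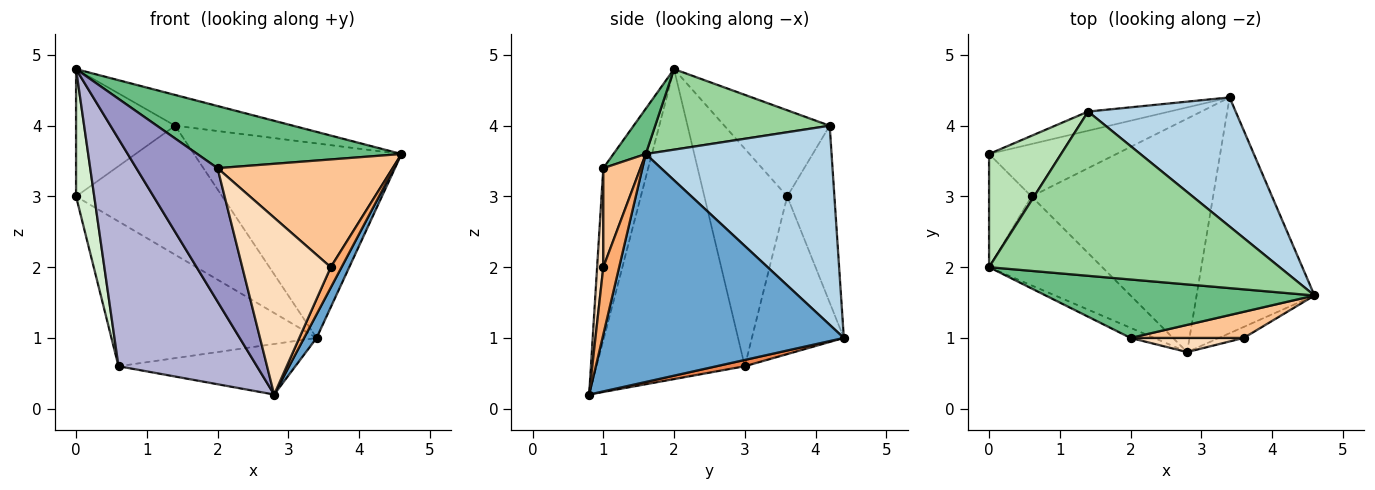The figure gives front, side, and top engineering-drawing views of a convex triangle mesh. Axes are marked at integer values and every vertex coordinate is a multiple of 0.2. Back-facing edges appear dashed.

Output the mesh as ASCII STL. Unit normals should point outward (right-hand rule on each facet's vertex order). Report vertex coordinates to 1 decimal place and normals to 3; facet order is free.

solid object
 facet normal 0.887 -0.046 -0.459
  outer loop
   vertex 2.8 0.8 0.2
   vertex 3.4 4.4 1.0
   vertex 4.6 1.6 3.6
  endloop
 endfacet
 facet normal -0.304 0.942 -0.140
  outer loop
   vertex 1.4 4.2 4.0
   vertex 3.4 4.4 1.0
   vertex 0.0 3.6 3.0
  endloop
 endfacet
 facet normal 0.598 0.668 0.443
  outer loop
   vertex 1.4 4.2 4.0
   vertex 4.6 1.6 3.6
   vertex 3.4 4.4 1.0
  endloop
 endfacet
 facet normal -0.388 0.866 -0.314
  outer loop
   vertex 0.6 3.0 0.6
   vertex 0.0 3.6 3.0
   vertex 3.4 4.4 1.0
  endloop
 endfacet
 facet normal 0.034 0.211 -0.977
  outer loop
   vertex 0.6 3.0 0.6
   vertex 3.4 4.4 1.0
   vertex 2.8 0.8 0.2
  endloop
 endfacet
 facet normal 0.790 -0.540 -0.291
  outer loop
   vertex 3.6 1.0 2.0
   vertex 2.8 0.8 0.2
   vertex 4.6 1.6 3.6
  endloop
 endfacet
 facet normal 0.202 -0.952 0.231
  outer loop
   vertex 3.6 1.0 2.0
   vertex 4.6 1.6 3.6
   vertex 2.0 1.0 3.4
  endloop
 endfacet
 facet normal 0.070 -0.994 0.080
  outer loop
   vertex 3.6 1.0 2.0
   vertex 2.0 1.0 3.4
   vertex 2.8 0.8 0.2
  endloop
 endfacet
 facet normal 0.115 -0.724 0.681
  outer loop
   vertex 0.0 2.0 4.8
   vertex 2.0 1.0 3.4
   vertex 4.6 1.6 3.6
  endloop
 endfacet
 facet normal 0.263 0.178 0.948
  outer loop
   vertex 0.0 2.0 4.8
   vertex 4.6 1.6 3.6
   vertex 1.4 4.2 4.0
  endloop
 endfacet
 facet normal -0.622 0.585 0.520
  outer loop
   vertex 0.0 2.0 4.8
   vertex 1.4 4.2 4.0
   vertex 0.0 3.6 3.0
  endloop
 endfacet
 facet normal -0.959 -0.211 -0.187
  outer loop
   vertex 0.0 2.0 4.8
   vertex 0.0 3.6 3.0
   vertex 0.6 3.0 0.6
  endloop
 endfacet
 facet normal -0.483 -0.873 -0.066
  outer loop
   vertex 0.0 2.0 4.8
   vertex 2.8 0.8 0.2
   vertex 2.0 1.0 3.4
  endloop
 endfacet
 facet normal -0.706 -0.659 -0.258
  outer loop
   vertex 0.0 2.0 4.8
   vertex 0.6 3.0 0.6
   vertex 2.8 0.8 0.2
  endloop
 endfacet
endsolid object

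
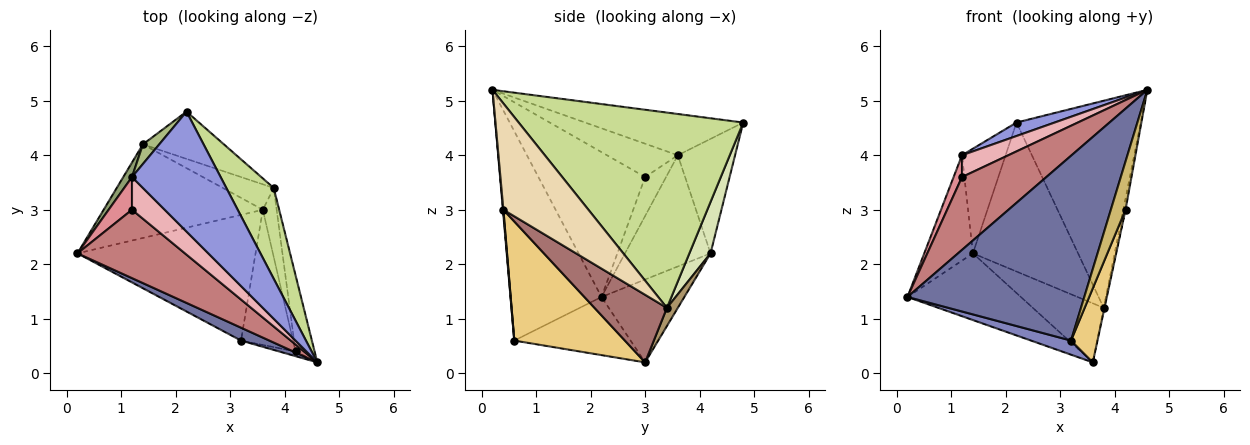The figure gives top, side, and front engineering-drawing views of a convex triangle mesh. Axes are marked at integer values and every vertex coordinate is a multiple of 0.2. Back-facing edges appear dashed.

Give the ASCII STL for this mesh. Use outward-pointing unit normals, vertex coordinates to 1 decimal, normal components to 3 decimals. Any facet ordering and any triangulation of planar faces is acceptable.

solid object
 facet normal -0.457 -0.887 0.062
  outer loop
   vertex 3.2 0.6 0.6
   vertex 4.6 0.2 5.2
   vertex 0.2 2.2 1.4
  endloop
 endfacet
 facet normal -0.309 -0.106 -0.945
  outer loop
   vertex 3.2 0.6 0.6
   vertex 0.2 2.2 1.4
   vertex 3.6 3.0 0.2
  endloop
 endfacet
 facet normal -0.420 -0.101 0.902
  outer loop
   vertex 1.2 3.6 4.0
   vertex 4.6 0.2 5.2
   vertex 2.2 4.8 4.6
  endloop
 endfacet
 facet normal -0.390 0.534 -0.750
  outer loop
   vertex 1.4 4.2 2.2
   vertex 3.6 3.0 0.2
   vertex 0.2 2.2 1.4
  endloop
 endfacet
 facet normal -0.867 0.493 0.068
  outer loop
   vertex 1.4 4.2 2.2
   vertex 0.2 2.2 1.4
   vertex 1.2 3.6 4.0
  endloop
 endfacet
 facet normal -0.790 0.602 0.113
  outer loop
   vertex 1.4 4.2 2.2
   vertex 1.2 3.6 4.0
   vertex 2.2 4.8 4.6
  endloop
 endfacet
 facet normal 0.856 0.474 0.208
  outer loop
   vertex 3.8 3.4 1.2
   vertex 2.2 4.8 4.6
   vertex 4.6 0.2 5.2
  endloop
 endfacet
 facet normal 0.188 0.936 -0.297
  outer loop
   vertex 3.8 3.4 1.2
   vertex 1.4 4.2 2.2
   vertex 2.2 4.8 4.6
  endloop
 endfacet
 facet normal 0.140 0.909 -0.392
  outer loop
   vertex 3.8 3.4 1.2
   vertex 3.6 3.0 0.2
   vertex 1.4 4.2 2.2
  endloop
 endfacet
 facet normal 0.032 -0.995 -0.096
  outer loop
   vertex 4.2 0.4 3.0
   vertex 4.6 0.2 5.2
   vertex 3.2 0.6 0.6
  endloop
 endfacet
 facet normal 0.895 -0.214 -0.391
  outer loop
   vertex 4.2 0.4 3.0
   vertex 3.2 0.6 0.6
   vertex 3.6 3.0 0.2
  endloop
 endfacet
 facet normal 0.984 0.025 -0.177
  outer loop
   vertex 4.2 0.4 3.0
   vertex 3.8 3.4 1.2
   vertex 4.6 0.2 5.2
  endloop
 endfacet
 facet normal 0.980 0.011 -0.200
  outer loop
   vertex 4.2 0.4 3.0
   vertex 3.6 3.0 0.2
   vertex 3.8 3.4 1.2
  endloop
 endfacet
 facet normal -0.678 -0.536 0.503
  outer loop
   vertex 1.2 3.0 3.6
   vertex 0.2 2.2 1.4
   vertex 4.6 0.2 5.2
  endloop
 endfacet
 facet normal -0.811 -0.324 0.487
  outer loop
   vertex 1.2 3.0 3.6
   vertex 1.2 3.6 4.0
   vertex 0.2 2.2 1.4
  endloop
 endfacet
 facet normal -0.647 -0.423 0.634
  outer loop
   vertex 1.2 3.0 3.6
   vertex 4.6 0.2 5.2
   vertex 1.2 3.6 4.0
  endloop
 endfacet
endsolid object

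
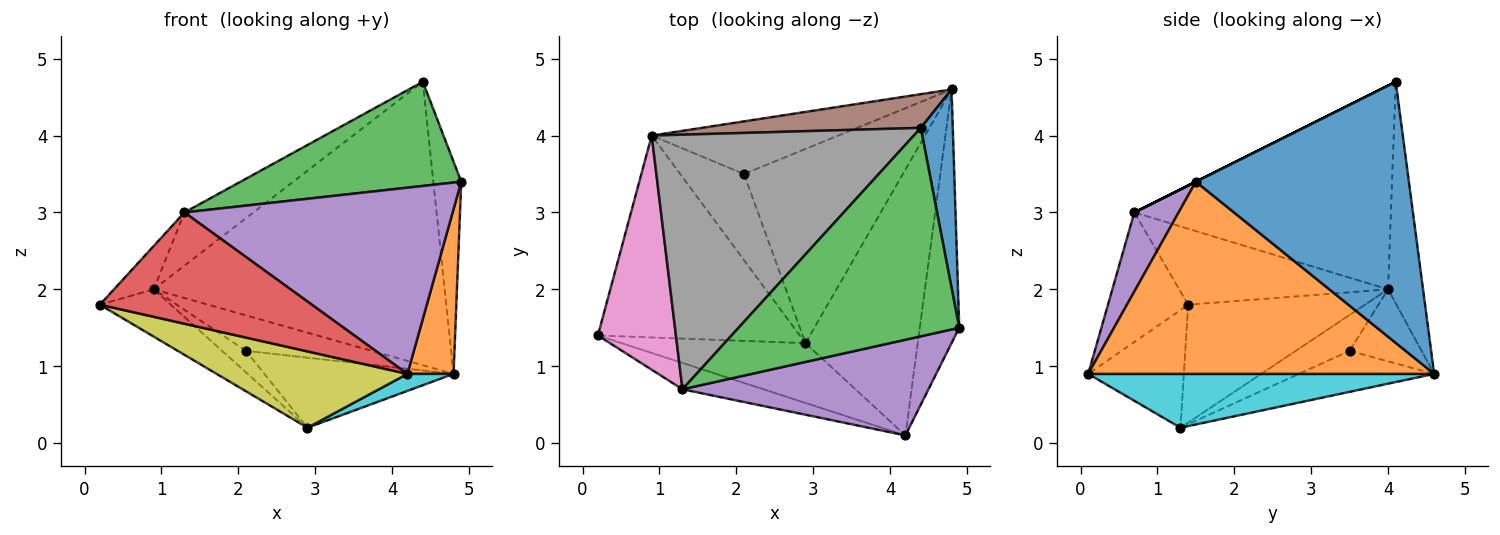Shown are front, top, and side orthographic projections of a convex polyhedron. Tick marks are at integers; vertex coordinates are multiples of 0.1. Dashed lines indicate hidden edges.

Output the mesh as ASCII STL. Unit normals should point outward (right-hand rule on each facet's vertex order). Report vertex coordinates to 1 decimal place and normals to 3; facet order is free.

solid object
 facet normal 0.984 0.129 0.121
  outer loop
   vertex 4.4 4.1 4.7
   vertex 4.9 1.5 3.4
   vertex 4.8 4.6 0.9
  endloop
 endfacet
 facet normal 0.971 -0.130 -0.199
  outer loop
   vertex 4.2 0.1 0.9
   vertex 4.8 4.6 0.9
   vertex 4.9 1.5 3.4
  endloop
 endfacet
 facet normal 0.000 -0.447 0.894
  outer loop
   vertex 1.3 0.7 3.0
   vertex 4.9 1.5 3.4
   vertex 4.4 4.1 4.7
  endloop
 endfacet
 facet normal -0.345 -0.913 -0.216
  outer loop
   vertex 1.3 0.7 3.0
   vertex 0.2 1.4 1.8
   vertex 4.2 0.1 0.9
  endloop
 endfacet
 facet normal 0.145 -0.880 0.452
  outer loop
   vertex 1.3 0.7 3.0
   vertex 4.2 0.1 0.9
   vertex 4.9 1.5 3.4
  endloop
 endfacet
 facet normal -0.119 0.986 0.117
  outer loop
   vertex 0.9 4.0 2.0
   vertex 4.4 4.1 4.7
   vertex 4.8 4.6 0.9
  endloop
 endfacet
 facet normal -0.691 0.131 0.710
  outer loop
   vertex 0.9 4.0 2.0
   vertex 0.2 1.4 1.8
   vertex 1.3 0.7 3.0
  endloop
 endfacet
 facet normal -0.606 0.163 0.779
  outer loop
   vertex 0.9 4.0 2.0
   vertex 1.3 0.7 3.0
   vertex 4.4 4.1 4.7
  endloop
 endfacet
 facet normal -0.367 -0.732 -0.574
  outer loop
   vertex 2.9 1.3 0.2
   vertex 4.2 0.1 0.9
   vertex 0.2 1.4 1.8
  endloop
 endfacet
 facet normal 0.432 -0.058 -0.900
  outer loop
   vertex 2.9 1.3 0.2
   vertex 4.8 4.6 0.9
   vertex 4.2 0.1 0.9
  endloop
 endfacet
 facet normal -0.494 0.198 -0.846
  outer loop
   vertex 2.9 1.3 0.2
   vertex 0.2 1.4 1.8
   vertex 0.9 4.0 2.0
  endloop
 endfacet
 facet normal -0.305 0.532 -0.790
  outer loop
   vertex 2.1 3.5 1.2
   vertex 0.9 4.0 2.0
   vertex 4.8 4.6 0.9
  endloop
 endfacet
 facet normal -0.236 0.330 -0.914
  outer loop
   vertex 2.1 3.5 1.2
   vertex 4.8 4.6 0.9
   vertex 2.9 1.3 0.2
  endloop
 endfacet
 facet normal -0.479 0.213 -0.852
  outer loop
   vertex 2.1 3.5 1.2
   vertex 2.9 1.3 0.2
   vertex 0.9 4.0 2.0
  endloop
 endfacet
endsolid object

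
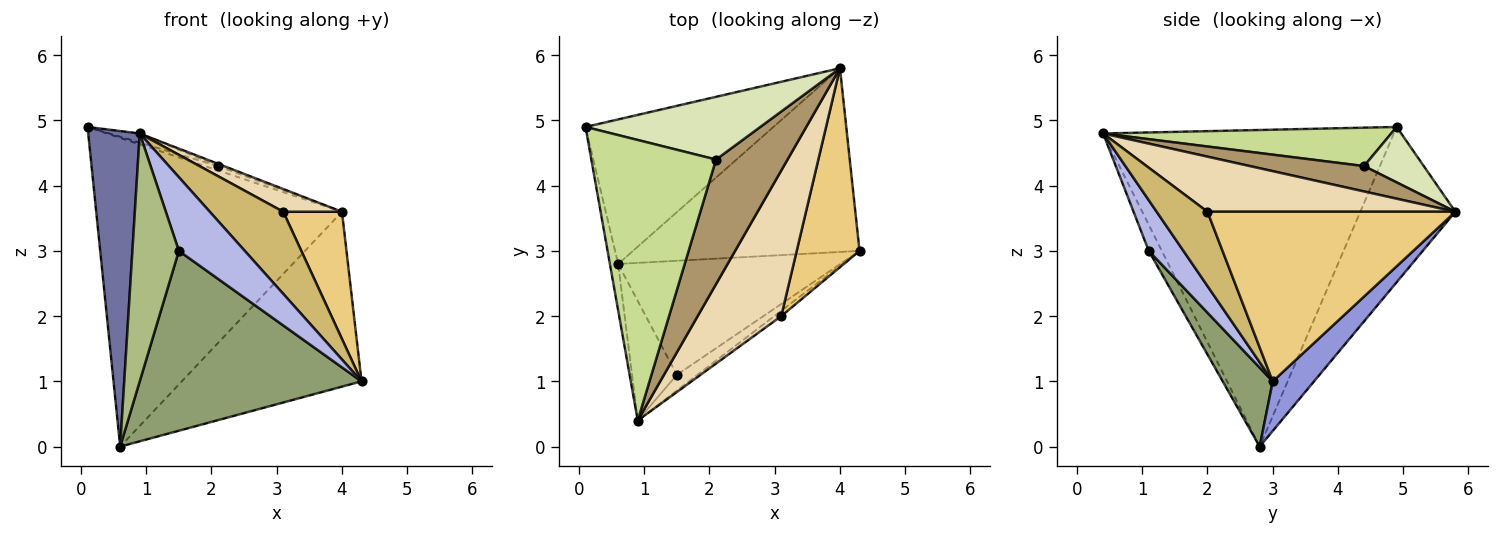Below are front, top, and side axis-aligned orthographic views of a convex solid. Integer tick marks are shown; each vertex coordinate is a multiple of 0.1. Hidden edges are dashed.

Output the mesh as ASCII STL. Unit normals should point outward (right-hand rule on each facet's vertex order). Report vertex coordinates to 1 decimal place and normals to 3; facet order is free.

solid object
 facet normal -0.984 -0.174 -0.026
  outer loop
   vertex 0.6 2.8 0.0
   vertex 0.9 0.4 4.8
   vertex 0.1 4.9 4.9
  endloop
 endfacet
 facet normal -0.331 0.855 -0.400
  outer loop
   vertex 4.0 5.8 3.6
   vertex 0.6 2.8 0.0
   vertex 0.1 4.9 4.9
  endloop
 endfacet
 facet normal 0.157 0.681 -0.715
  outer loop
   vertex 4.0 5.8 3.6
   vertex 4.3 3.0 1.0
   vertex 0.6 2.8 0.0
  endloop
 endfacet
 facet normal 0.457 -0.870 -0.186
  outer loop
   vertex 1.5 1.1 3.0
   vertex 4.3 3.0 1.0
   vertex 0.9 0.4 4.8
  endloop
 endfacet
 facet normal 0.187 -0.830 -0.526
  outer loop
   vertex 1.5 1.1 3.0
   vertex 0.6 2.8 0.0
   vertex 4.3 3.0 1.0
  endloop
 endfacet
 facet normal -0.245 -0.873 -0.421
  outer loop
   vertex 1.5 1.1 3.0
   vertex 0.9 0.4 4.8
   vertex 0.6 2.8 0.0
  endloop
 endfacet
 facet normal 0.294 0.031 0.955
  outer loop
   vertex 2.1 4.4 4.3
   vertex 0.1 4.9 4.9
   vertex 0.9 0.4 4.8
  endloop
 endfacet
 facet normal 0.302 0.066 0.951
  outer loop
   vertex 2.1 4.4 4.3
   vertex 4.0 5.8 3.6
   vertex 0.1 4.9 4.9
  endloop
 endfacet
 facet normal 0.334 0.018 0.942
  outer loop
   vertex 2.1 4.4 4.3
   vertex 0.9 0.4 4.8
   vertex 4.0 5.8 3.6
  endloop
 endfacet
 facet normal 0.568 -0.821 -0.054
  outer loop
   vertex 3.1 2.0 3.6
   vertex 0.9 0.4 4.8
   vertex 4.3 3.0 1.0
  endloop
 endfacet
 facet normal 0.915 -0.217 0.339
  outer loop
   vertex 3.1 2.0 3.6
   vertex 4.3 3.0 1.0
   vertex 4.0 5.8 3.6
  endloop
 endfacet
 facet normal 0.546 -0.129 0.828
  outer loop
   vertex 3.1 2.0 3.6
   vertex 4.0 5.8 3.6
   vertex 0.9 0.4 4.8
  endloop
 endfacet
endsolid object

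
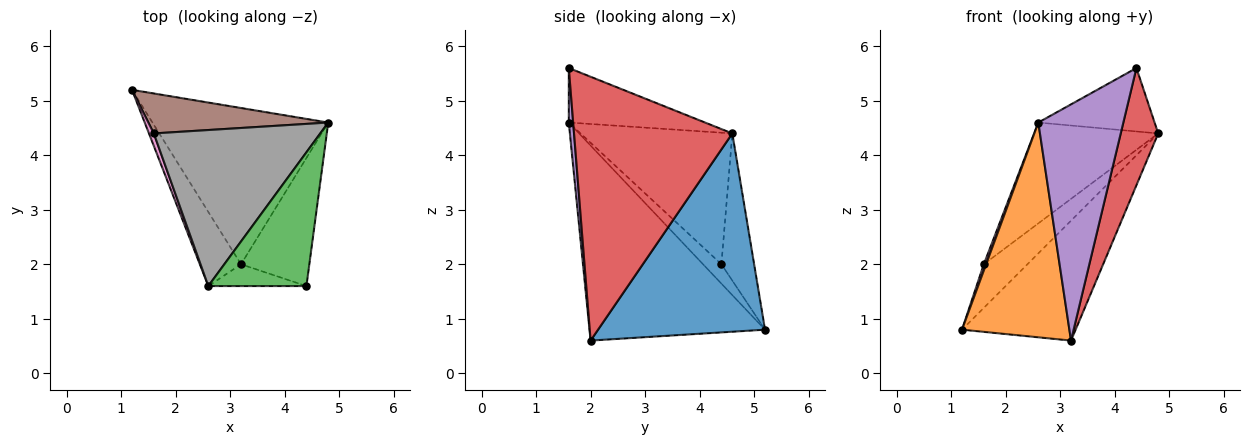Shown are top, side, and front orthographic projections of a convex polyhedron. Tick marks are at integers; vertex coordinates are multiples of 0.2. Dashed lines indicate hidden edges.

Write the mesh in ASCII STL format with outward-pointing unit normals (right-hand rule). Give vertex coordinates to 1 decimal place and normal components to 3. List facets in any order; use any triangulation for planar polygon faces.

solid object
 facet normal 0.667 0.454 -0.591
  outer loop
   vertex 3.2 2.0 0.6
   vertex 1.2 5.2 0.8
   vertex 4.8 4.6 4.4
  endloop
 endfacet
 facet normal -0.840 -0.514 -0.177
  outer loop
   vertex 3.2 2.0 0.6
   vertex 2.6 1.6 4.6
   vertex 1.2 5.2 0.8
  endloop
 endfacet
 facet normal -0.449 0.383 0.808
  outer loop
   vertex 4.4 1.6 5.6
   vertex 4.8 4.6 4.4
   vertex 2.6 1.6 4.6
  endloop
 endfacet
 facet normal 0.944 -0.224 -0.244
  outer loop
   vertex 4.4 1.6 5.6
   vertex 3.2 2.0 0.6
   vertex 4.8 4.6 4.4
  endloop
 endfacet
 facet normal 0.051 -0.994 -0.092
  outer loop
   vertex 4.4 1.6 5.6
   vertex 2.6 1.6 4.6
   vertex 3.2 2.0 0.6
  endloop
 endfacet
 facet normal -0.484 0.645 0.591
  outer loop
   vertex 1.6 4.4 2.0
   vertex 4.8 4.6 4.4
   vertex 1.2 5.2 0.8
  endloop
 endfacet
 facet normal -0.963 -0.120 0.241
  outer loop
   vertex 1.6 4.4 2.0
   vertex 1.2 5.2 0.8
   vertex 2.6 1.6 4.6
  endloop
 endfacet
 facet normal -0.553 0.452 0.700
  outer loop
   vertex 1.6 4.4 2.0
   vertex 2.6 1.6 4.6
   vertex 4.8 4.6 4.4
  endloop
 endfacet
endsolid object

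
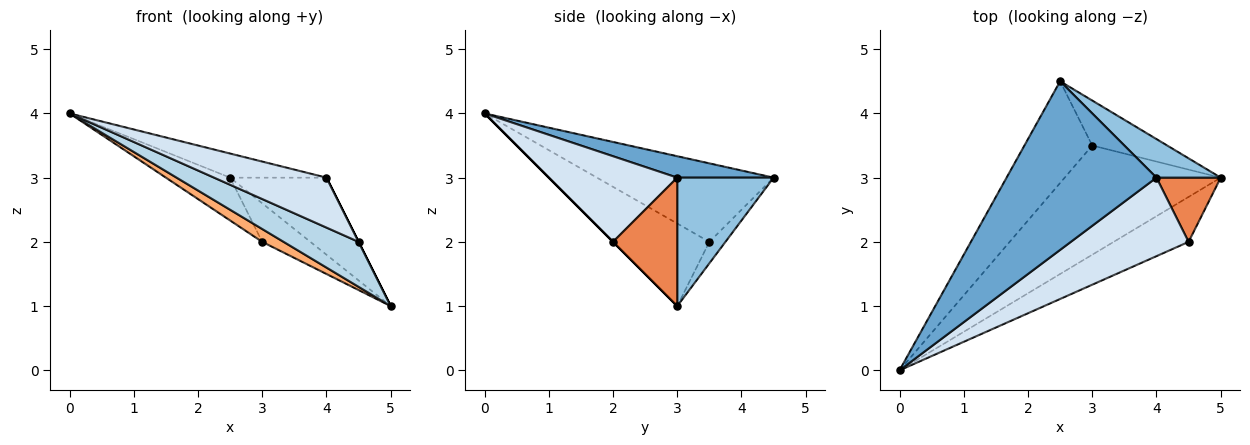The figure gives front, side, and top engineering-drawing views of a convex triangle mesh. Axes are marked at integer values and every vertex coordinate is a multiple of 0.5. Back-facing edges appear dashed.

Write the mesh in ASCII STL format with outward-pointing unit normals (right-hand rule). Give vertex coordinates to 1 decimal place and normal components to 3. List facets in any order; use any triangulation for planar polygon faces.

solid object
 facet normal 0.140 0.140 0.980
  outer loop
   vertex 4.0 3.0 3.0
   vertex 2.5 4.5 3.0
   vertex 0.0 0.0 4.0
  endloop
 endfacet
 facet normal 0.667 0.667 0.333
  outer loop
   vertex 4.0 3.0 3.0
   vertex 5.0 3.0 1.0
   vertex 2.5 4.5 3.0
  endloop
 endfacet
 facet normal 0.000 -0.707 -0.707
  outer loop
   vertex 4.5 2.0 2.0
   vertex 0.0 0.0 4.0
   vertex 5.0 3.0 1.0
  endloop
 endfacet
 facet normal 0.523 -0.458 0.719
  outer loop
   vertex 4.5 2.0 2.0
   vertex 4.0 3.0 3.0
   vertex 0.0 0.0 4.0
  endloop
 endfacet
 facet normal 0.894 0.000 0.447
  outer loop
   vertex 4.5 2.0 2.0
   vertex 5.0 3.0 1.0
   vertex 4.0 3.0 3.0
  endloop
 endfacet
 facet normal -0.465 -0.103 -0.879
  outer loop
   vertex 3.0 3.5 2.0
   vertex 5.0 3.0 1.0
   vertex 0.0 0.0 4.0
  endloop
 endfacet
 facet normal -0.730 0.265 -0.630
  outer loop
   vertex 3.0 3.5 2.0
   vertex 0.0 0.0 4.0
   vertex 2.5 4.5 3.0
  endloop
 endfacet
 facet normal -0.212 0.636 -0.742
  outer loop
   vertex 3.0 3.5 2.0
   vertex 2.5 4.5 3.0
   vertex 5.0 3.0 1.0
  endloop
 endfacet
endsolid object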